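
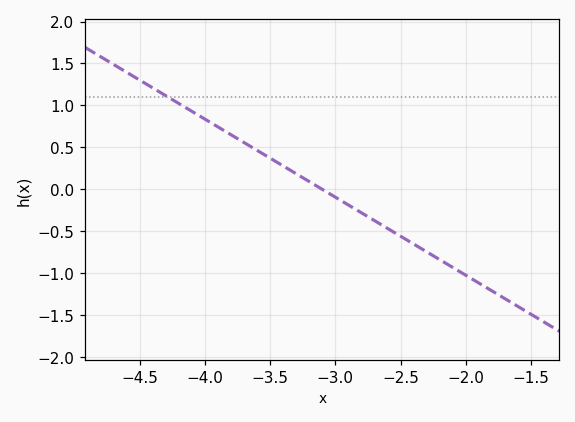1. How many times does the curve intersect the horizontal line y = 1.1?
1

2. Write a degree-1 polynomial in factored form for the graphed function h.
y = -0.93(x + 3.1)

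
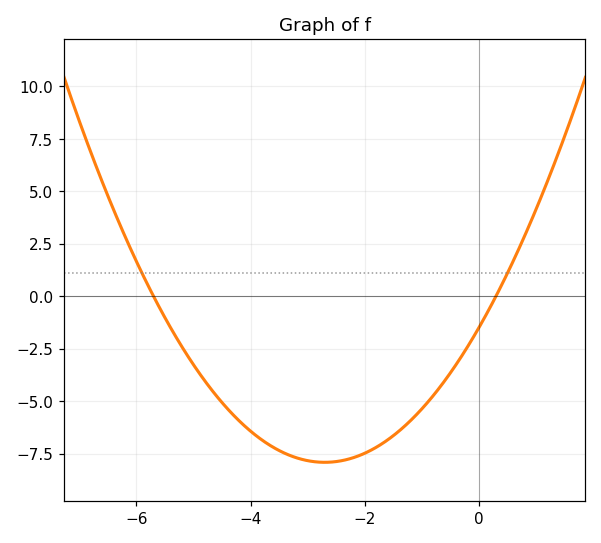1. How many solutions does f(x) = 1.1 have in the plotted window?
2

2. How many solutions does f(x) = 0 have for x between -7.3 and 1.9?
2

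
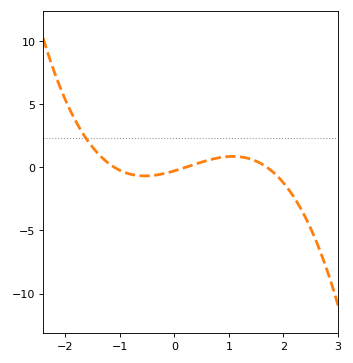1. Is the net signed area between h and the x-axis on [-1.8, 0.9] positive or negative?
positive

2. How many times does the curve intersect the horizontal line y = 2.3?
1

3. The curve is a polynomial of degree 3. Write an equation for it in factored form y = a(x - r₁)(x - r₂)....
y = -0.73(x + 1.1)(x - 0.2)(x - 1.7)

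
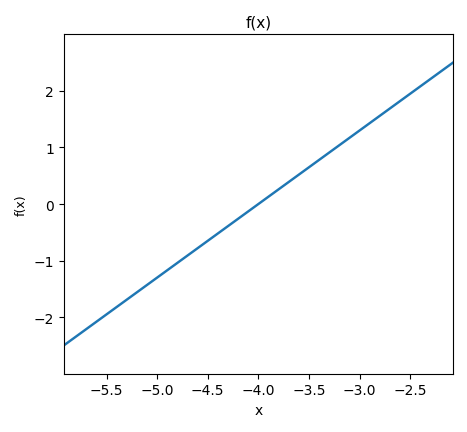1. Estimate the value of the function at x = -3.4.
0.8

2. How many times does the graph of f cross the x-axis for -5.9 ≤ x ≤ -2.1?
1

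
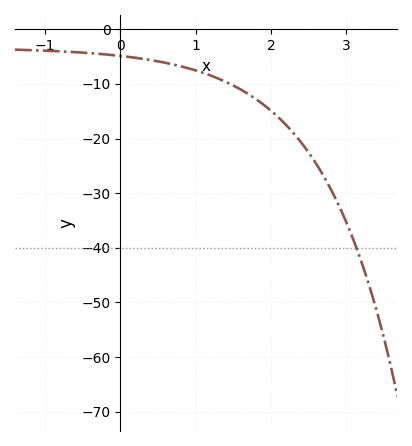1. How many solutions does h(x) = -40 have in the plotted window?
1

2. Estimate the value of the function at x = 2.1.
-16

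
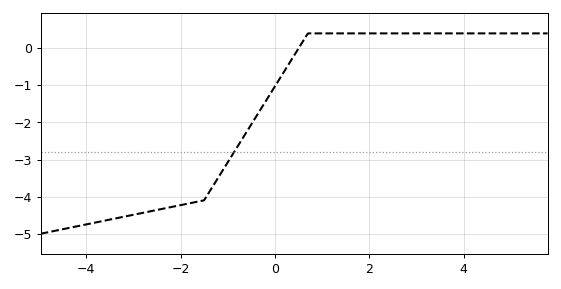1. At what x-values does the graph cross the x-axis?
0.6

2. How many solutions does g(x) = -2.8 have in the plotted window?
1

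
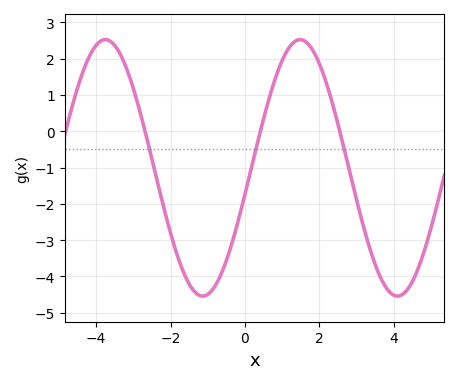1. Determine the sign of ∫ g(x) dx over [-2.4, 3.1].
negative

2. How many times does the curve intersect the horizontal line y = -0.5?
3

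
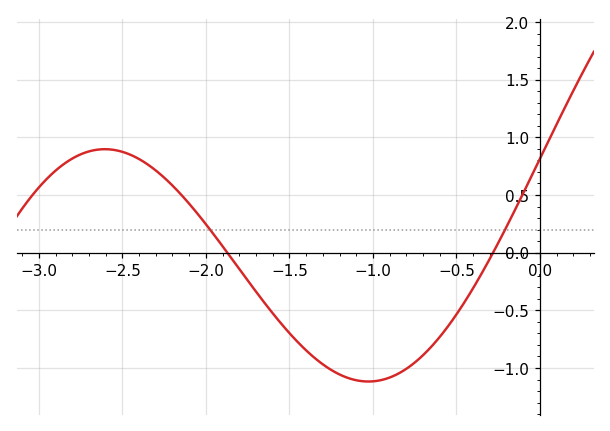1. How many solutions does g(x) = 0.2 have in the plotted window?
2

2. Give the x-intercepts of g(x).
-1.85, -0.3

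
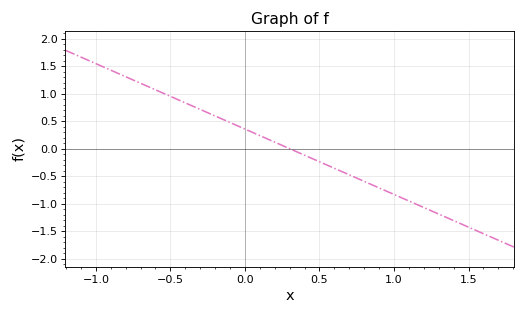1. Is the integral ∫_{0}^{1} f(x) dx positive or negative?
negative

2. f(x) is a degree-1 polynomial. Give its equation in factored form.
y = -1.19(x - 0.3)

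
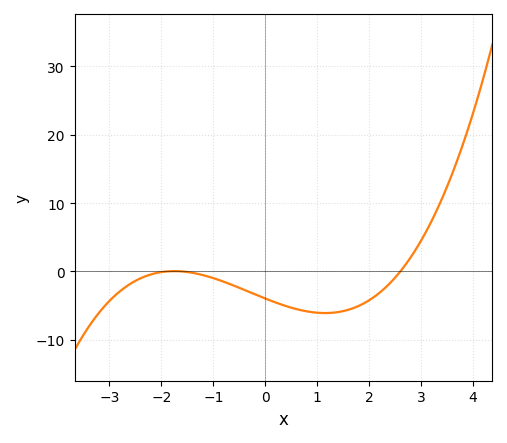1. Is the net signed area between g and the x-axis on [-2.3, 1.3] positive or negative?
negative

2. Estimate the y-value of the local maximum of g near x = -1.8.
0.049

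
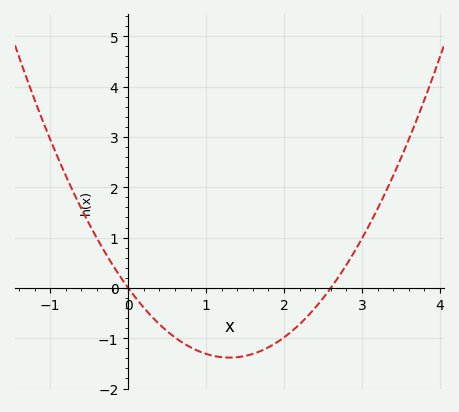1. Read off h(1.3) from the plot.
-1.4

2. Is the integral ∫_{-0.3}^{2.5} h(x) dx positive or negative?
negative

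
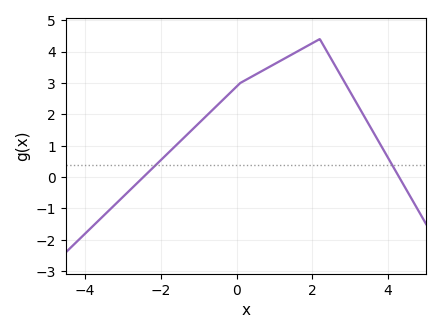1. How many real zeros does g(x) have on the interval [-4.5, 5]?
2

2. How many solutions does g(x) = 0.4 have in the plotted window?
2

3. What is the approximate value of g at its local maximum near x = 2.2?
4.4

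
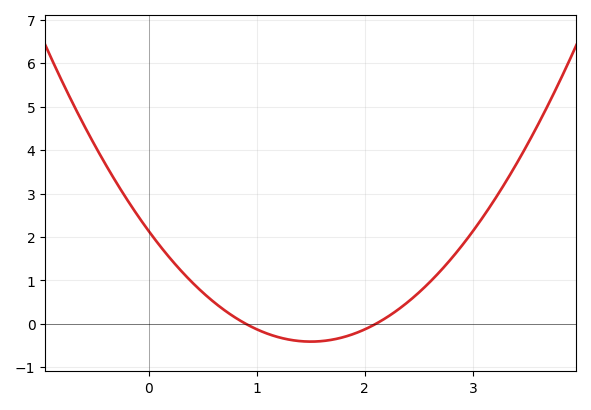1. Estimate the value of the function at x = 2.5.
0.7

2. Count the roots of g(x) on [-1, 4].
2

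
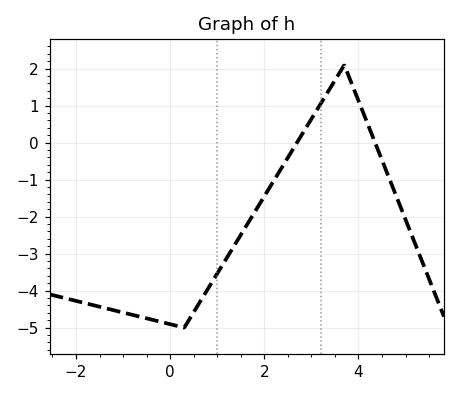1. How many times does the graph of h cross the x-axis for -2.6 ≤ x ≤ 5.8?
2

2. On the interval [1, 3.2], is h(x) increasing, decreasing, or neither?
increasing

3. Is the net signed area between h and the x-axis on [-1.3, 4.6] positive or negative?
negative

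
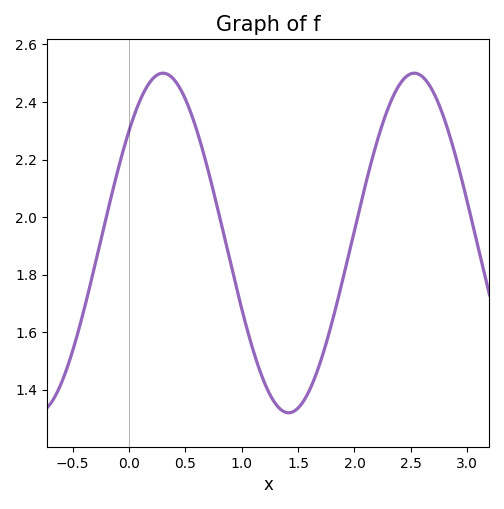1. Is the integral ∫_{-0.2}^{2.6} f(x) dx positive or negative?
positive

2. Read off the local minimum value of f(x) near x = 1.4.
1.32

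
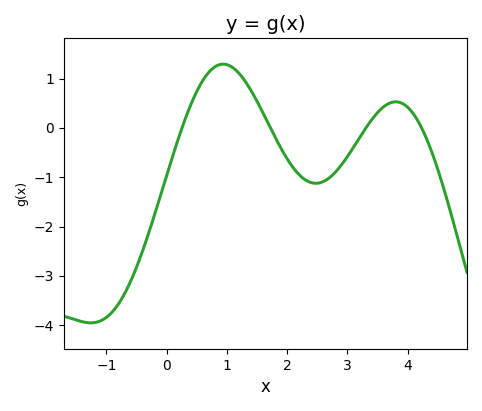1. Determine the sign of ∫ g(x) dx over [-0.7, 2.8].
negative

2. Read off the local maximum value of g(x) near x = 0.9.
1.29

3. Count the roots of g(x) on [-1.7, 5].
4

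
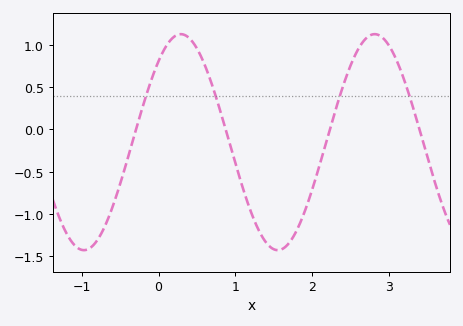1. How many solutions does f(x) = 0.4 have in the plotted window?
4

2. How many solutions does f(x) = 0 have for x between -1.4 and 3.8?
4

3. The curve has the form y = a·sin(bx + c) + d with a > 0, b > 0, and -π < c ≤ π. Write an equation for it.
y = 1.28sin(2.49x + 0.85) - 0.15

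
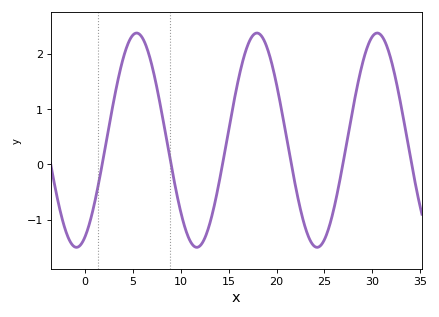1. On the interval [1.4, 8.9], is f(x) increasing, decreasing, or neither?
neither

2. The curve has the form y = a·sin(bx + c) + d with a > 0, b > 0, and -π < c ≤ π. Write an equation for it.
y = 1.94sin(0.5x - 1.1) + 0.44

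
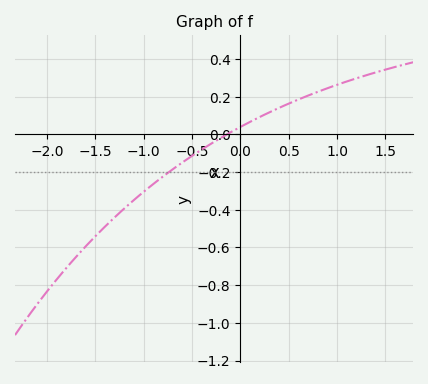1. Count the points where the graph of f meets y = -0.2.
1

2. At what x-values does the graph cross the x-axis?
-0.1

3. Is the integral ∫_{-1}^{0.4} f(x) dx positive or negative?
negative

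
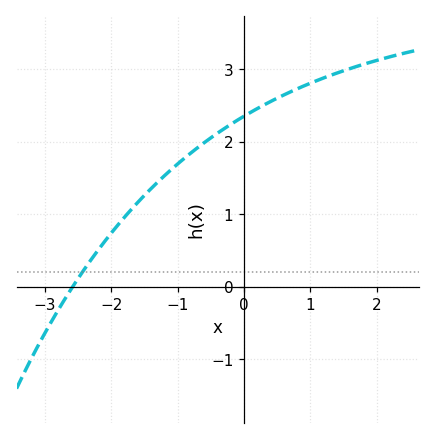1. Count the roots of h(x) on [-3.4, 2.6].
1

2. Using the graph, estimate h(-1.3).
1.4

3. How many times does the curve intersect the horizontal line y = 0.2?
1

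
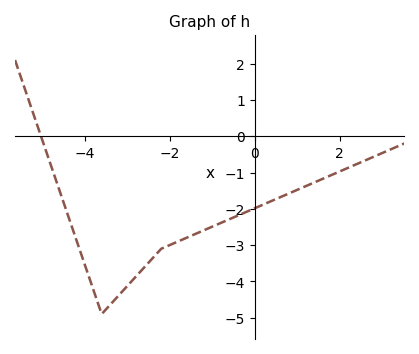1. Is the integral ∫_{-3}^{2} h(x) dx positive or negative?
negative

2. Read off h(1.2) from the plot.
-1.4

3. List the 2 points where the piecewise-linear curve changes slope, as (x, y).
(-3.6, -4.9); (-2.2, -3.1)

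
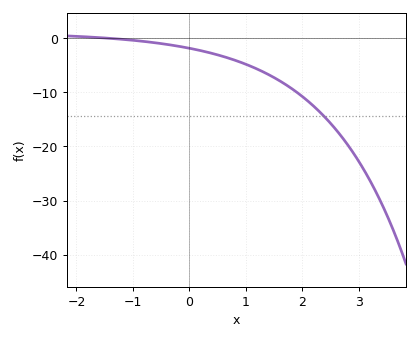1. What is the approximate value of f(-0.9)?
-0.505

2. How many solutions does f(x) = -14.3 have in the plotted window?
1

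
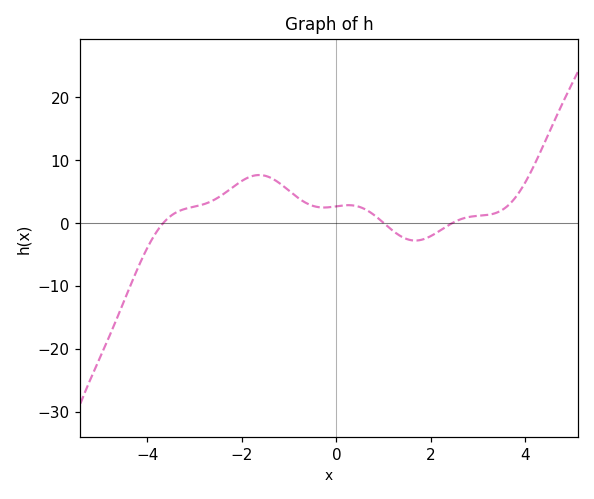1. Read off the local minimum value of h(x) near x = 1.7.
-2.8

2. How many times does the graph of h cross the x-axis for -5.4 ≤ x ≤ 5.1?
3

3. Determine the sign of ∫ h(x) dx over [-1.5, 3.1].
positive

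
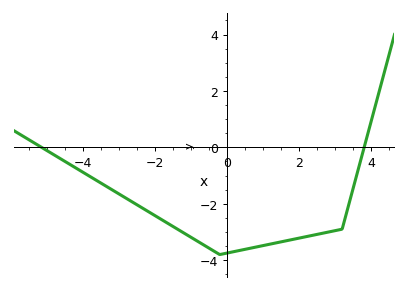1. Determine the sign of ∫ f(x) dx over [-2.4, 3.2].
negative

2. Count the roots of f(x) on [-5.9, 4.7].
2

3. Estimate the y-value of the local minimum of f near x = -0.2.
-3.8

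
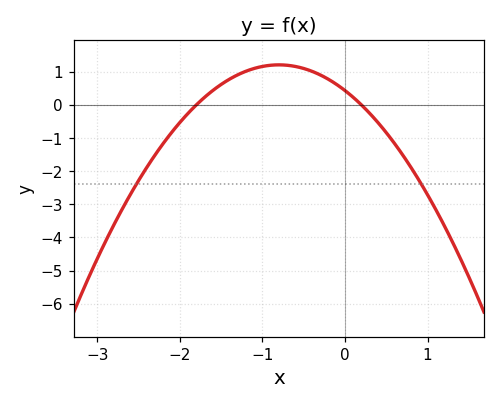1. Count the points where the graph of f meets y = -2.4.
2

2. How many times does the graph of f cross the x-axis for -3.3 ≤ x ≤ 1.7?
2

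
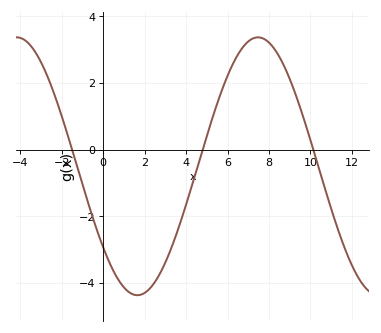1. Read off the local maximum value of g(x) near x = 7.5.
3.4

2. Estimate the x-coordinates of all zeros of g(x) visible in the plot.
-1.4, 4.8, 10.2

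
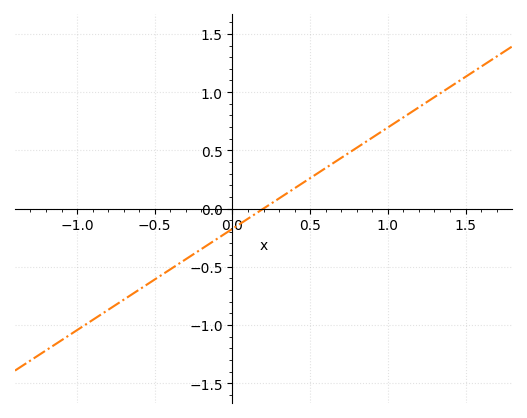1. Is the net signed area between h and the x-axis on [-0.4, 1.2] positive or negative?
positive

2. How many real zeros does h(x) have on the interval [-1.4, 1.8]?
1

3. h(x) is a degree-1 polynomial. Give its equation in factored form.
y = 0.87(x - 0.2)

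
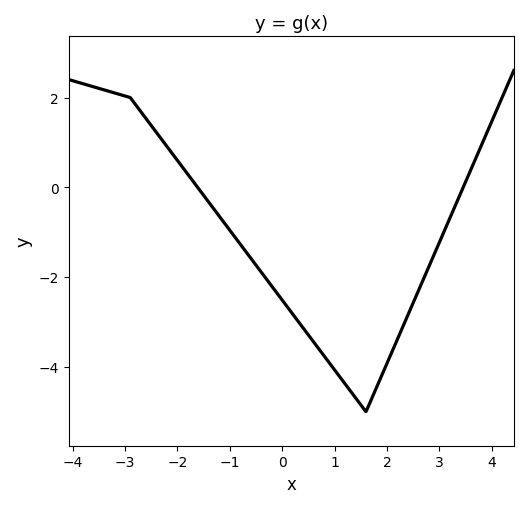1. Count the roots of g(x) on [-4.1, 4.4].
2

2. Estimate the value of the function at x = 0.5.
-3.2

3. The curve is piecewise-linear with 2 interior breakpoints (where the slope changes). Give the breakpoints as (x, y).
(-2.9, 2); (1.6, -5)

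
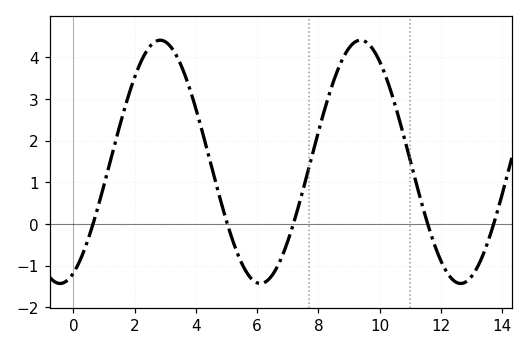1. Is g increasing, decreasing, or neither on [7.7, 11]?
neither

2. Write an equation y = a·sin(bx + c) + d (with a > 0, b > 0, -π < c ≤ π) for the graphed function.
y = 2.92sin(0.96x - 1.15) + 1.49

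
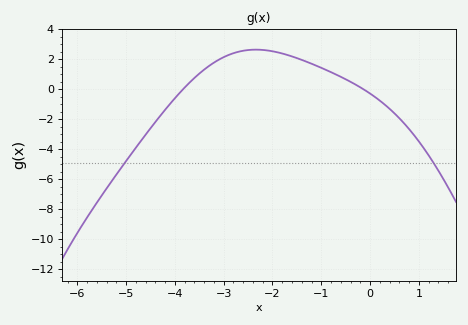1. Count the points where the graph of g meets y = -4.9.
2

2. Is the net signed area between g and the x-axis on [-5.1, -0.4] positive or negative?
positive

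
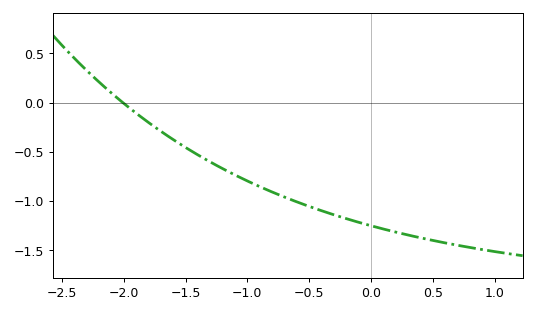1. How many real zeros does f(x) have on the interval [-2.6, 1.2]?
1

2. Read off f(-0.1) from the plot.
-1.2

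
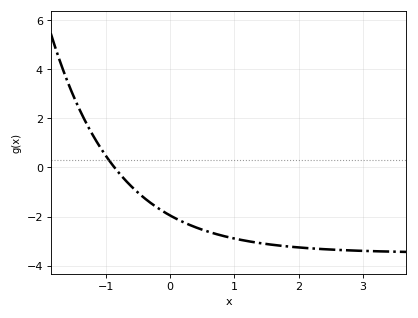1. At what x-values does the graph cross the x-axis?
-0.9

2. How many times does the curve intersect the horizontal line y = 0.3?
1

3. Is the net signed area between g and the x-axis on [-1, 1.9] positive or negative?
negative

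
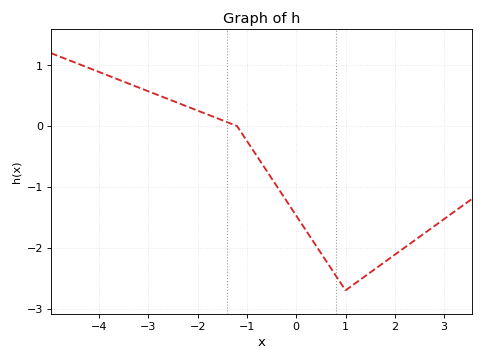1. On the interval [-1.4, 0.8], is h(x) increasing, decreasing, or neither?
decreasing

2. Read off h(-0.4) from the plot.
-1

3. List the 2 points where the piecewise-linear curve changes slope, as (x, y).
(-1.2, 0); (1, -2.7)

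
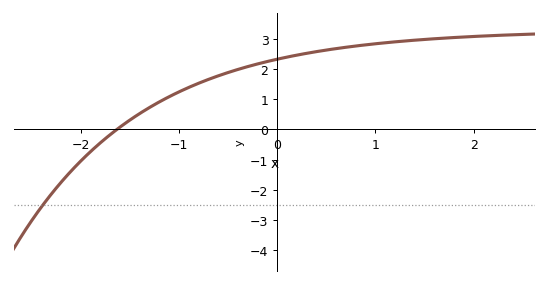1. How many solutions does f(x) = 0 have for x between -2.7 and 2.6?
1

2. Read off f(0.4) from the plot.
2.58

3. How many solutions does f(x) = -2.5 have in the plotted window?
1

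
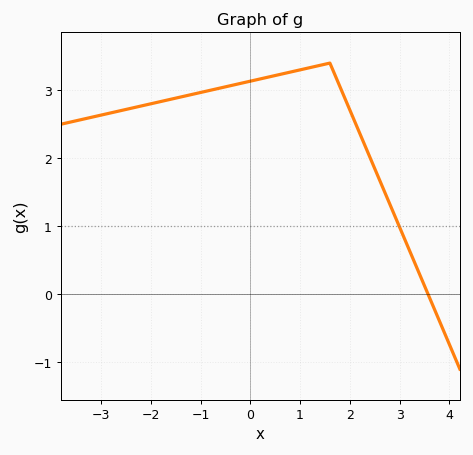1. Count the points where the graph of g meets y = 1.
1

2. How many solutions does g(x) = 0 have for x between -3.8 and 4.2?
1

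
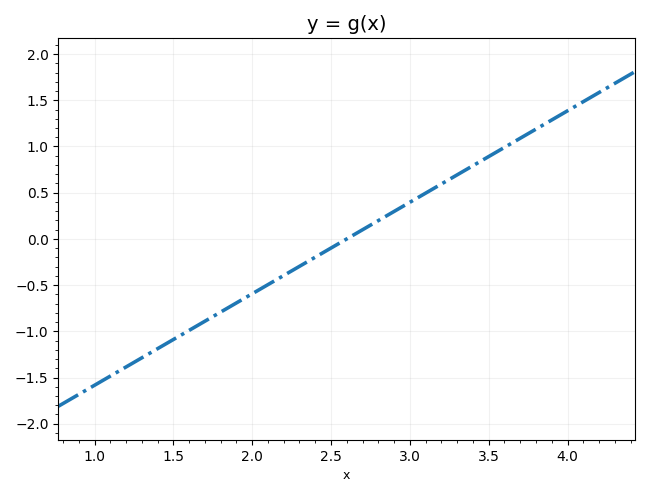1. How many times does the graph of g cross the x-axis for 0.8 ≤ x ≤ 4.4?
1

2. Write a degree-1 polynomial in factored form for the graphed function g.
y = 0.99(x - 2.6)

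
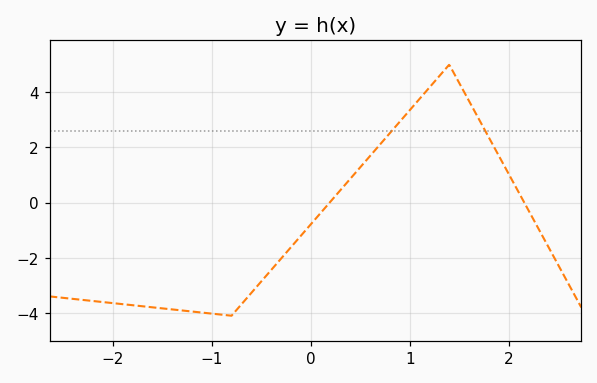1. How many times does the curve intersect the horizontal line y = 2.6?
2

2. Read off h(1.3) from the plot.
4.6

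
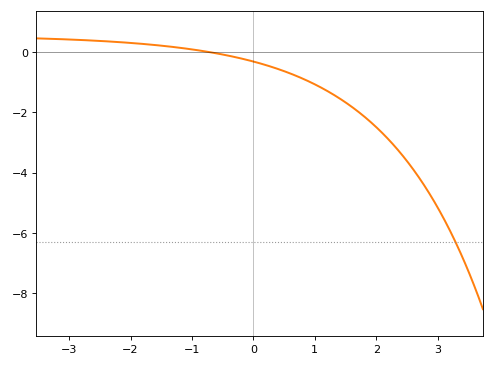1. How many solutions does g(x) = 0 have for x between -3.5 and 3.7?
1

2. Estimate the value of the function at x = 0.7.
-0.797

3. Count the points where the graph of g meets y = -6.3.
1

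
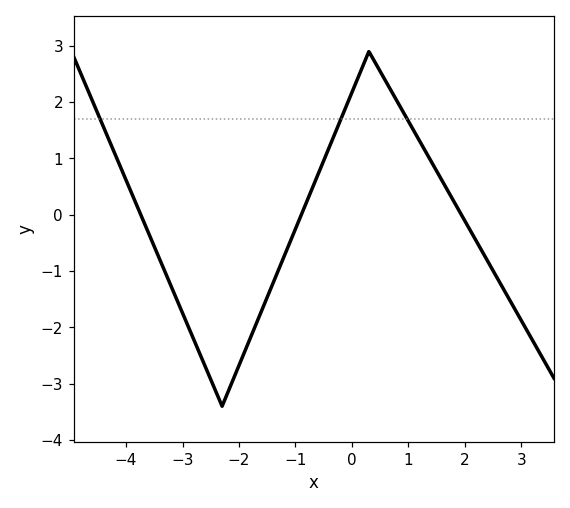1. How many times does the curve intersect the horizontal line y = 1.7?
3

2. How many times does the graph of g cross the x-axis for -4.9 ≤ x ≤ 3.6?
3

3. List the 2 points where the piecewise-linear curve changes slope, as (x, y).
(-2.3, -3.4); (0.3, 2.9)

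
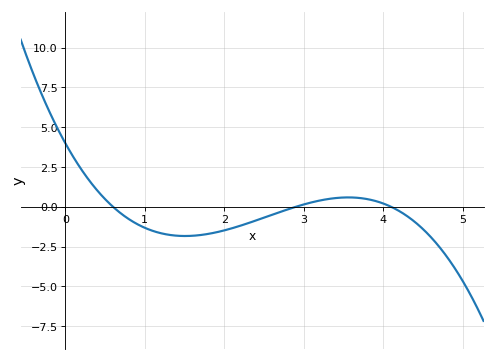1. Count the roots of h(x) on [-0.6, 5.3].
3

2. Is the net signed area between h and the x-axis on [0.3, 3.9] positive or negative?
negative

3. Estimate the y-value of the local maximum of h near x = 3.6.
0.5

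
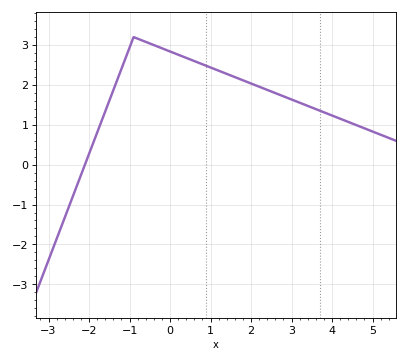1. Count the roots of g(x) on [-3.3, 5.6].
1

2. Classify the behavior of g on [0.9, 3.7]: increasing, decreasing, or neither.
decreasing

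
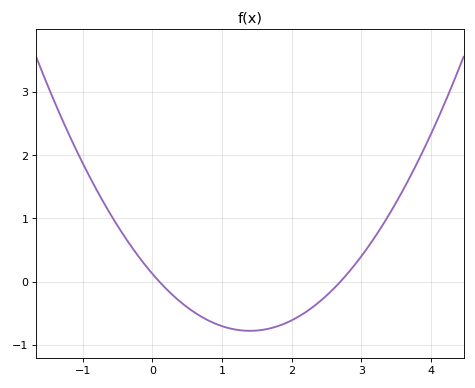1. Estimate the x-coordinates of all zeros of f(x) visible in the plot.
0.1, 2.7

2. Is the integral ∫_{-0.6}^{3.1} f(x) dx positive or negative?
negative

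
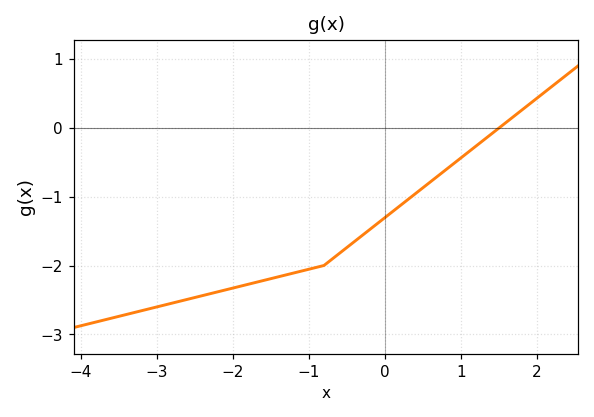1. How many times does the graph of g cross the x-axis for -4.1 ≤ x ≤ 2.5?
1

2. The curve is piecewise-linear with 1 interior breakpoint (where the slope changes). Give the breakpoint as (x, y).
(-0.8, -2)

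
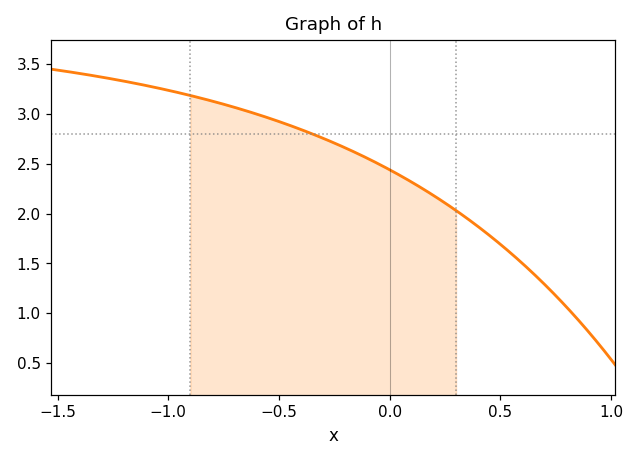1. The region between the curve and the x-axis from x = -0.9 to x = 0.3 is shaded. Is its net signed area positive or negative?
positive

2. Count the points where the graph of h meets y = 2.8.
1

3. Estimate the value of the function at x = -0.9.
3.2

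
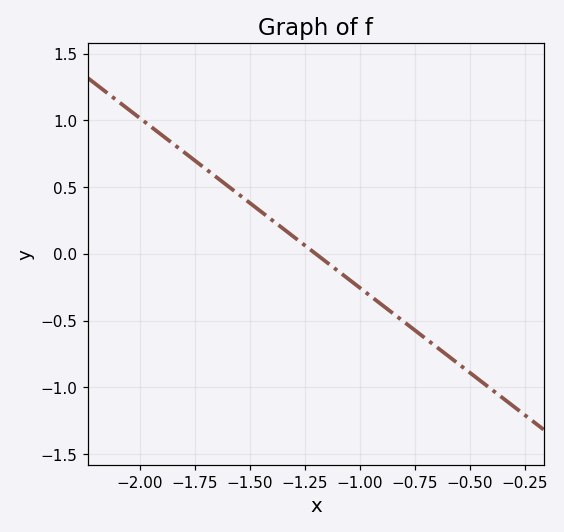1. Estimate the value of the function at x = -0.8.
-0.5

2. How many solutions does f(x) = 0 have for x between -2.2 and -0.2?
1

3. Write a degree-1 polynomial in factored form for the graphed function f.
y = -1.27(x + 1.2)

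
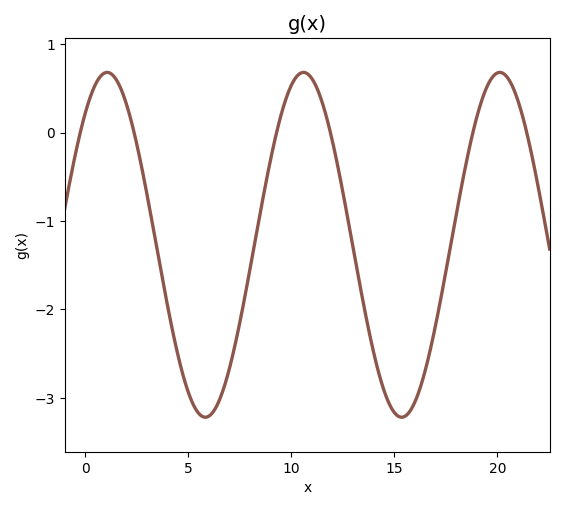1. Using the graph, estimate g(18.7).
-0.1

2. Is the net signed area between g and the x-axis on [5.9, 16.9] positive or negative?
negative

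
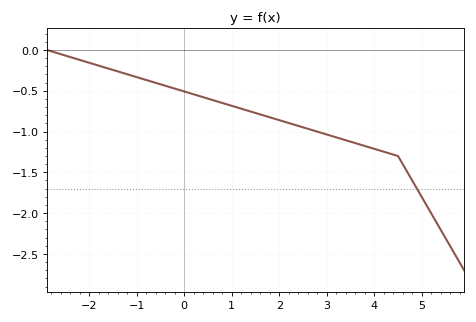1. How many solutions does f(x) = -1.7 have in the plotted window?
1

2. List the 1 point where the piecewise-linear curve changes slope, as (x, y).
(4.5, -1.3)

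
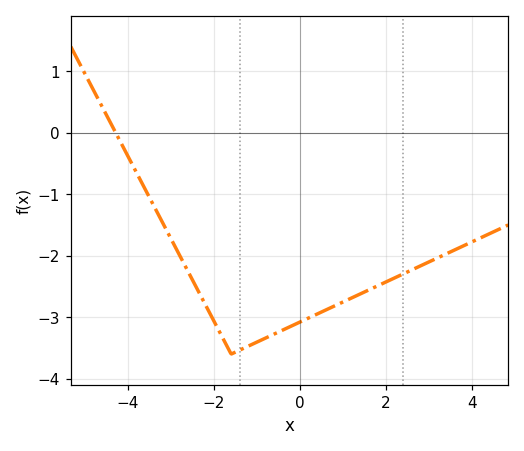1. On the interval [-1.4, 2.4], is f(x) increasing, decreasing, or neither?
increasing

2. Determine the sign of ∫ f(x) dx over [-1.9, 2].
negative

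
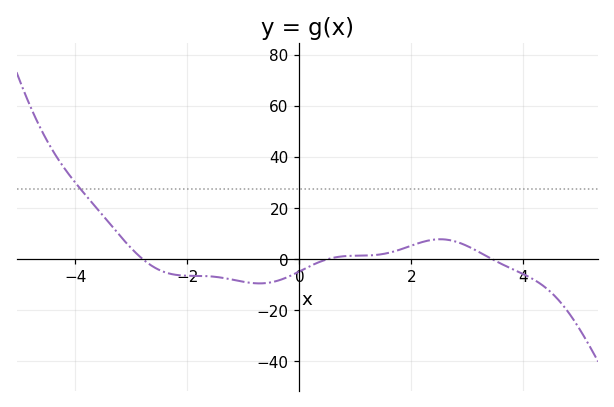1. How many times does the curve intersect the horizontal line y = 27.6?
1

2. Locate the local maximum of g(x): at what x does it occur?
2.51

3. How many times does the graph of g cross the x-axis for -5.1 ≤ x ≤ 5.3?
3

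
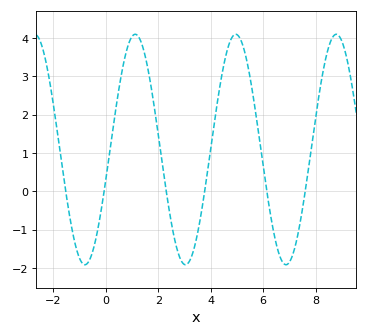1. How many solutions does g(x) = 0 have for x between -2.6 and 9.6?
6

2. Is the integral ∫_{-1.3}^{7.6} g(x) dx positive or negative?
positive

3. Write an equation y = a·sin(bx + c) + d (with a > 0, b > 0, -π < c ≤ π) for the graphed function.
y = 3.01sin(1.64x - 0.27) + 1.09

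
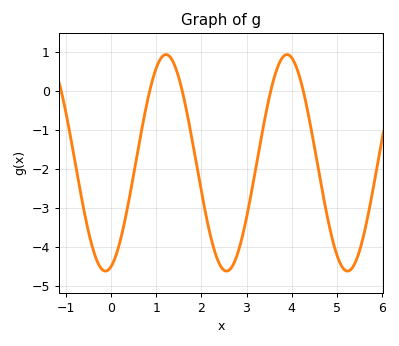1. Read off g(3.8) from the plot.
0.856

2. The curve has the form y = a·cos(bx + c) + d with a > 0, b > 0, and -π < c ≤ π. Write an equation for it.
y = 2.77cos(2.34x - 2.84) - 1.84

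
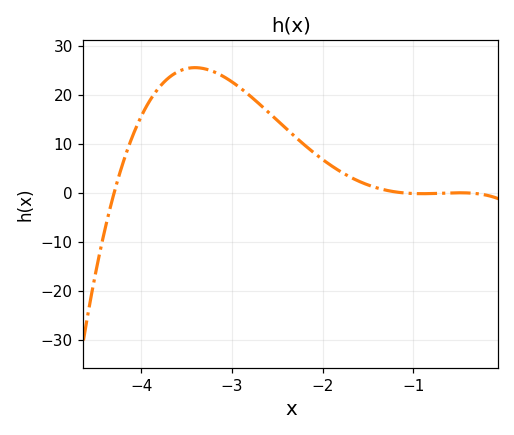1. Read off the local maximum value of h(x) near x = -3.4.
25.6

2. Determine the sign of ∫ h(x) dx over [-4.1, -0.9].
positive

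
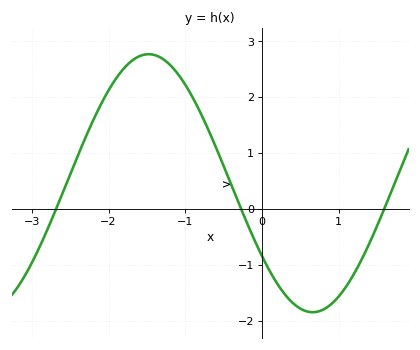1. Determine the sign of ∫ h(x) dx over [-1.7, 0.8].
positive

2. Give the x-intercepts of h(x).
-2.7, -0.3, 1.6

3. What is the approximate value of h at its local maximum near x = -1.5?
2.8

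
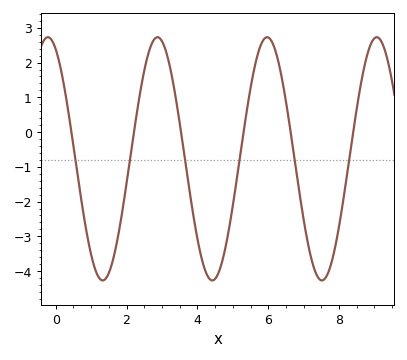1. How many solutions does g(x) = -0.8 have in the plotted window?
6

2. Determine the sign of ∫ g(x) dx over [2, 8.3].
negative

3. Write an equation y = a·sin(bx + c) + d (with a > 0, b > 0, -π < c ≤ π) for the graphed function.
y = 3.5sin(2x + 2) - 0.77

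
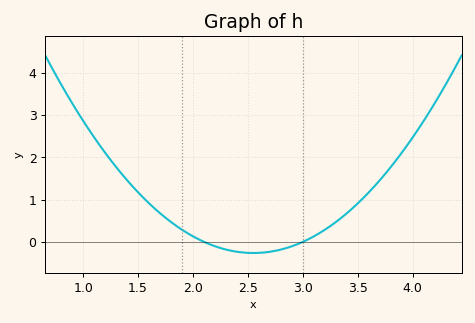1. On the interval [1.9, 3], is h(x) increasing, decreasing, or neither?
neither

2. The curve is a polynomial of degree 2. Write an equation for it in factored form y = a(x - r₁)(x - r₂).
y = 1.3(x - 2.1)(x - 3)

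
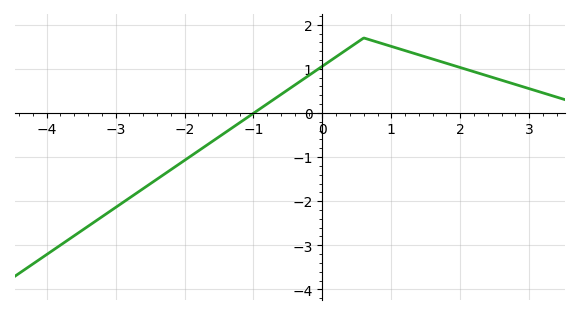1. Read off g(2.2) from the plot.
0.934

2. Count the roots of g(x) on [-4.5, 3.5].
1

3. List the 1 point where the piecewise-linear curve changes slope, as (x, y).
(0.6, 1.7)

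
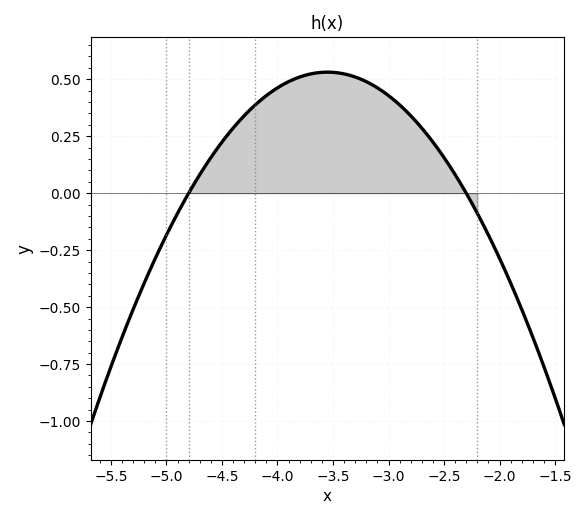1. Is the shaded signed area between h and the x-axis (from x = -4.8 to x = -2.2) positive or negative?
positive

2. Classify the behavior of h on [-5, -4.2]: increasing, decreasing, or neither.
increasing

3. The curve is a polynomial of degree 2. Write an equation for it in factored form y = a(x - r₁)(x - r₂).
y = -0.34(x + 4.8)(x + 2.3)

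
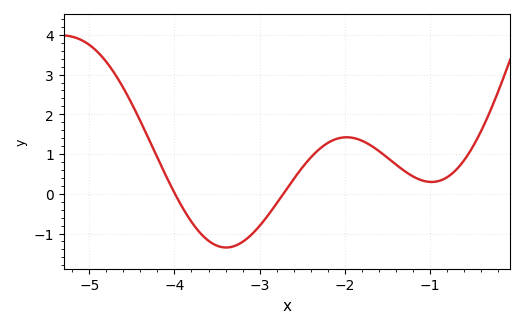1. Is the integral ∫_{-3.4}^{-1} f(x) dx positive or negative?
positive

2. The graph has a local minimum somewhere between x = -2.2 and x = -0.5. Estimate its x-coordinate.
-1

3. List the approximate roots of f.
-4, -2.7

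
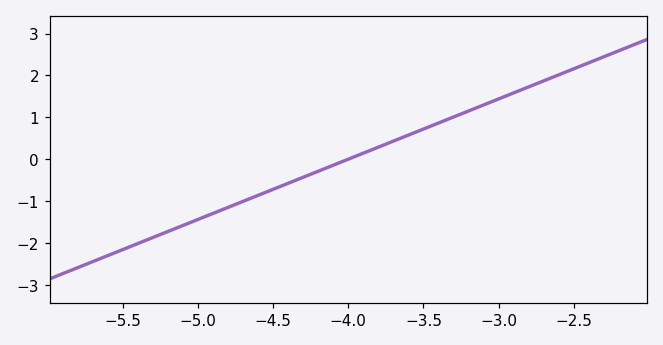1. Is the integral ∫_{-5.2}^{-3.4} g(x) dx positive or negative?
negative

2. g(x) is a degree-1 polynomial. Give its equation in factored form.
y = 1.44(x + 4)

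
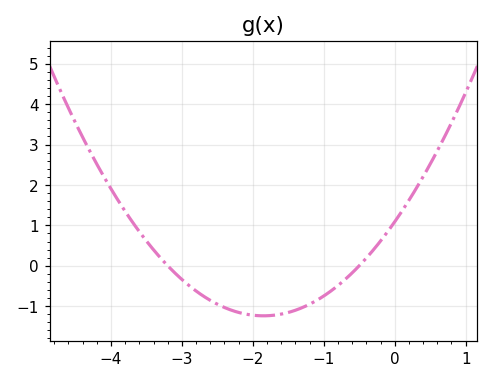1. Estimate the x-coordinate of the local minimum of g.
-1.9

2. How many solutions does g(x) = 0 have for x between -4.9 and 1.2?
2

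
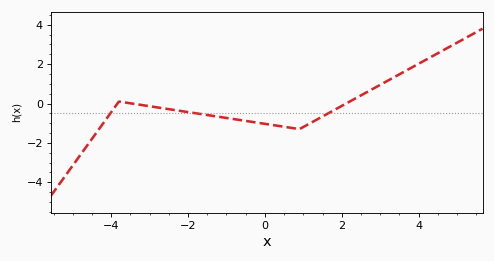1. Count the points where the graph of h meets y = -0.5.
3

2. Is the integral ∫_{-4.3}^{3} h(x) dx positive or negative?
negative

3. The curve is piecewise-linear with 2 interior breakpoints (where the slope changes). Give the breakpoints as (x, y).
(-3.8, 0.1); (0.9, -1.3)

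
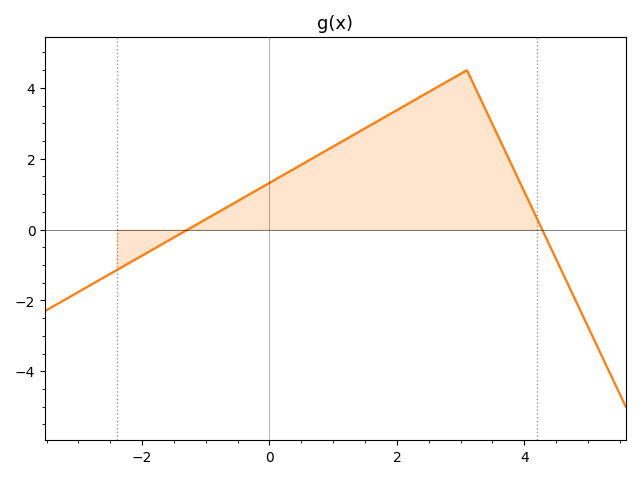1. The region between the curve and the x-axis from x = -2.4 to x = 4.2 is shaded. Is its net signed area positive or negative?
positive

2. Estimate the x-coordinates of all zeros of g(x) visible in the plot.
-1.28, 4.28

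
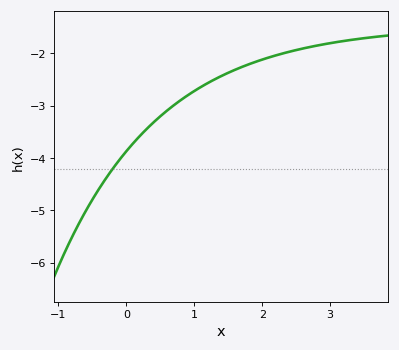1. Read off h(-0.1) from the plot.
-4.03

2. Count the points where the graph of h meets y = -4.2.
1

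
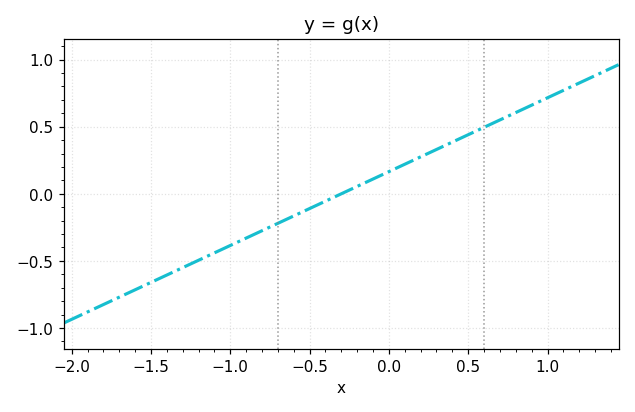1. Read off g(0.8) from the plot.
0.605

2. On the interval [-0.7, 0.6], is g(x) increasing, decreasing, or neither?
increasing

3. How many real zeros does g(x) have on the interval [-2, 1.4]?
1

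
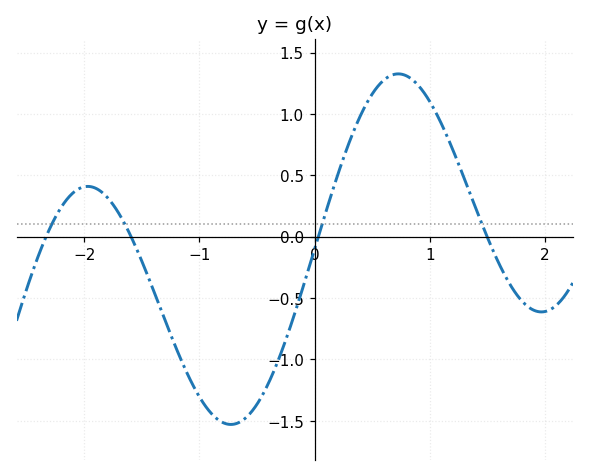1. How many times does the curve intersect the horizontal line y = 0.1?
4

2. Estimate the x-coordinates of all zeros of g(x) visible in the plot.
-2.33, -1.59, 0.033, 1.5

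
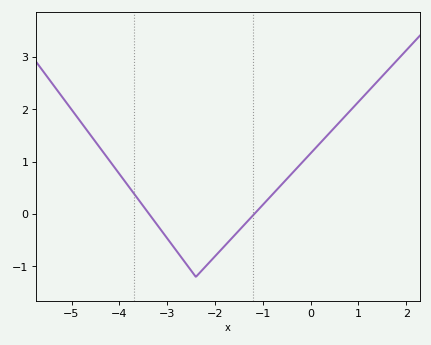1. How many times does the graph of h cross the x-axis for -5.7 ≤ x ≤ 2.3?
2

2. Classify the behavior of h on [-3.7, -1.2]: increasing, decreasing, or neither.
neither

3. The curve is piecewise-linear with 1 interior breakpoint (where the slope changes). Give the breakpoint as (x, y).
(-2.4, -1.2)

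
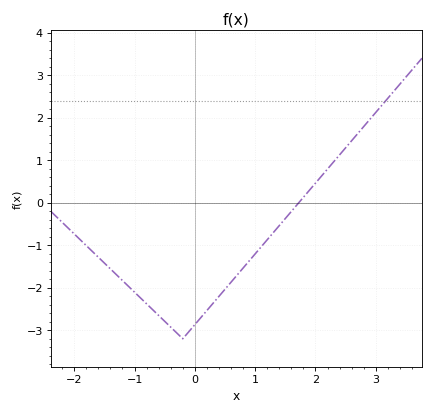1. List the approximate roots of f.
1.72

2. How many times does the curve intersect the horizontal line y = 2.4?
1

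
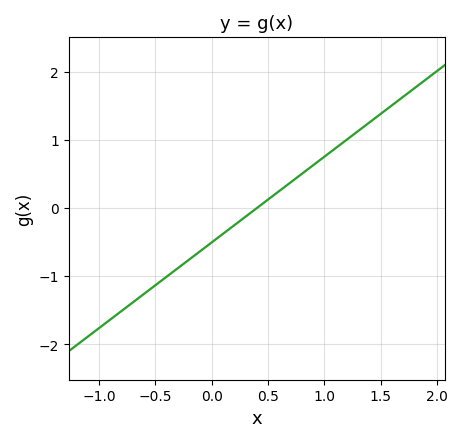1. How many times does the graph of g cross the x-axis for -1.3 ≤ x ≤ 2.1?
1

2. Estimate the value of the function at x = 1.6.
1.5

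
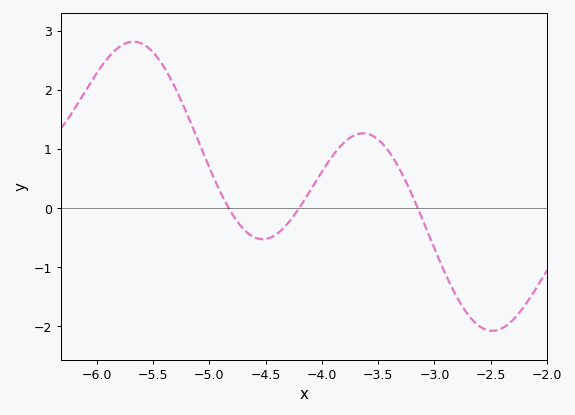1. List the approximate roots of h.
-4.83, -4.2, -3.15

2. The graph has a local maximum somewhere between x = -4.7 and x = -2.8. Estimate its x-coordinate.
-3.63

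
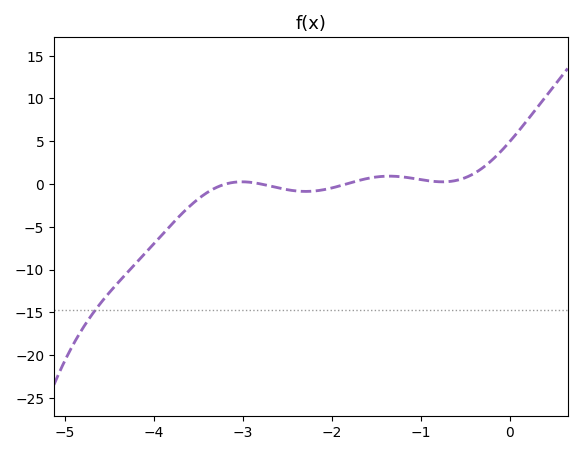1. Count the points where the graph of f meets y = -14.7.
1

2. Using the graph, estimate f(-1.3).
0.904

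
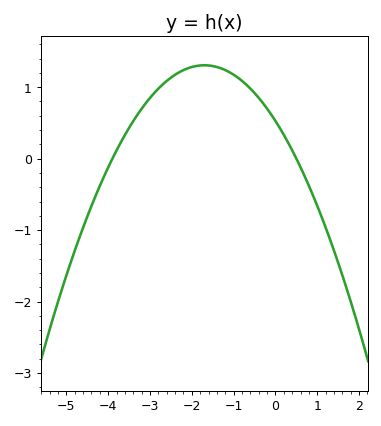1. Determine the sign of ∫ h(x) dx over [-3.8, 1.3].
positive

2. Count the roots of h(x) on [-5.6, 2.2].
2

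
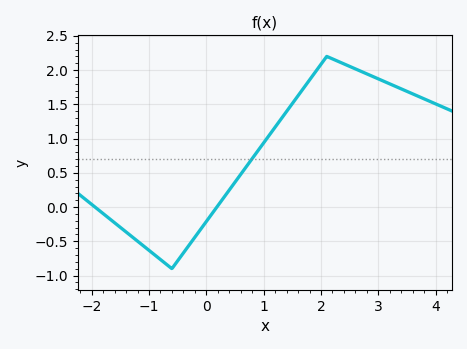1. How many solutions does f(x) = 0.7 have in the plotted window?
1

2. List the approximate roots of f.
-1.94, 0.184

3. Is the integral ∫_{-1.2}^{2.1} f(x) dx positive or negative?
positive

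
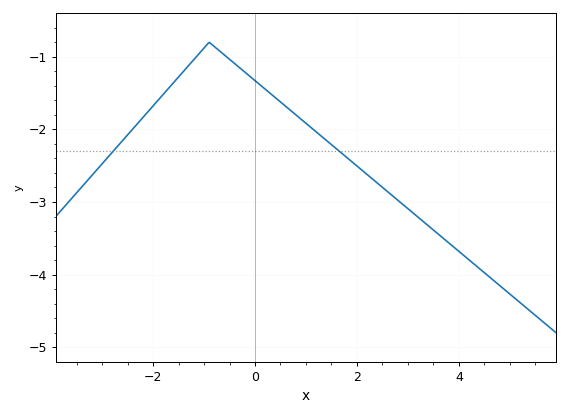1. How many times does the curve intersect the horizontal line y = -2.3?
2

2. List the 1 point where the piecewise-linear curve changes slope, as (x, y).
(-0.9, -0.8)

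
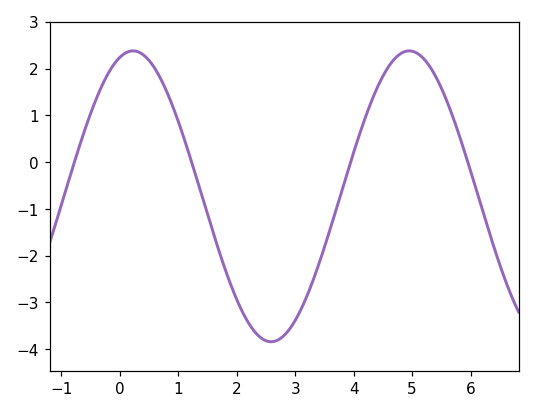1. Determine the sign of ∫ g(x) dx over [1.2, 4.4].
negative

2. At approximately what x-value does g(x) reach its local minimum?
2.6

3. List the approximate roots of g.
-0.8, 1.2, 4, 6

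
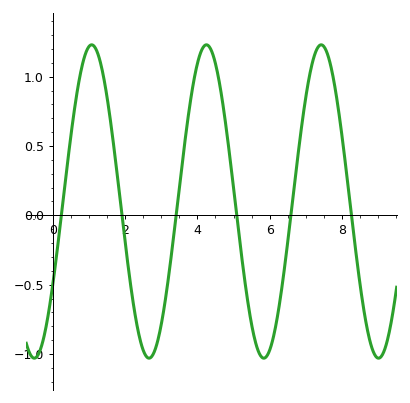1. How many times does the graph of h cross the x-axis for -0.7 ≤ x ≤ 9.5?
6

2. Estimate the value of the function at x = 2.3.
-0.75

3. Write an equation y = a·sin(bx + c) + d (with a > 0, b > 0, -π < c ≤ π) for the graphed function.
y = 1.13sin(2x - 0.56) + 0.1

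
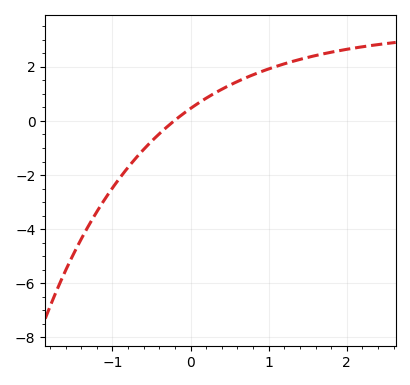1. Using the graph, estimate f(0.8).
1.8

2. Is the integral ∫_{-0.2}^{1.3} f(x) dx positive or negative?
positive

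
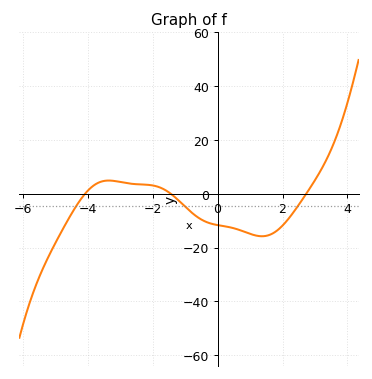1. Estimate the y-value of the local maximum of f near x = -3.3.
4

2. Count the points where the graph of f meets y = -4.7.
3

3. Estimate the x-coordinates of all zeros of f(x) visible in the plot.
-4, -1.4, 2.8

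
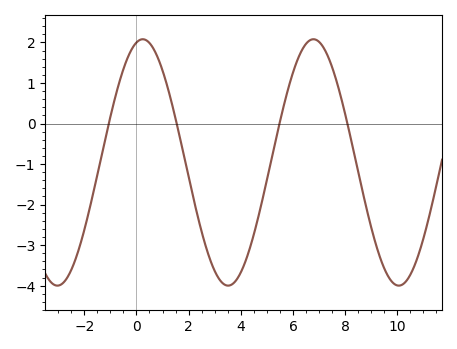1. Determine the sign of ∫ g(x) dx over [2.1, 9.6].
negative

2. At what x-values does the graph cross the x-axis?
-1.06, 1.54, 5.48, 8.09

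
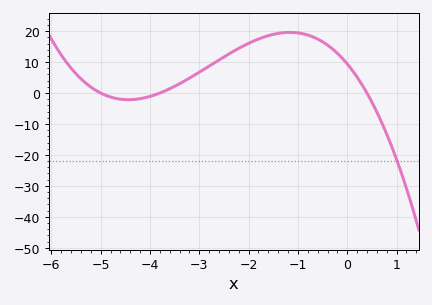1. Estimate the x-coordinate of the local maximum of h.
-1.16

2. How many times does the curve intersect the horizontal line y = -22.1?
1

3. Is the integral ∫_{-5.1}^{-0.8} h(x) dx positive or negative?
positive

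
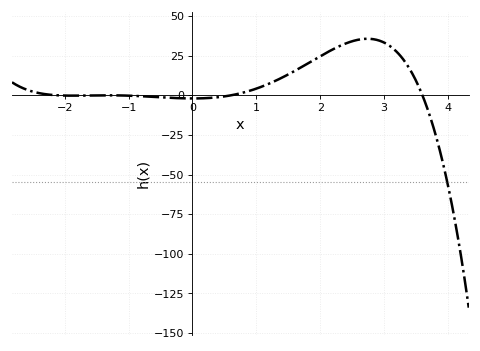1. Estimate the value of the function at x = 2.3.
32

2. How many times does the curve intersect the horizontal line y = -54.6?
1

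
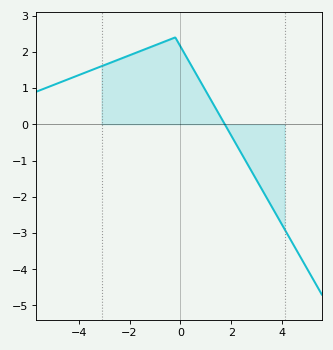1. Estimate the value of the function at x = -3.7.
1.4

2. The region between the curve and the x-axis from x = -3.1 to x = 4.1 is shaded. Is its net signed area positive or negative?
positive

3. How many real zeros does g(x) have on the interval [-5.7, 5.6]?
1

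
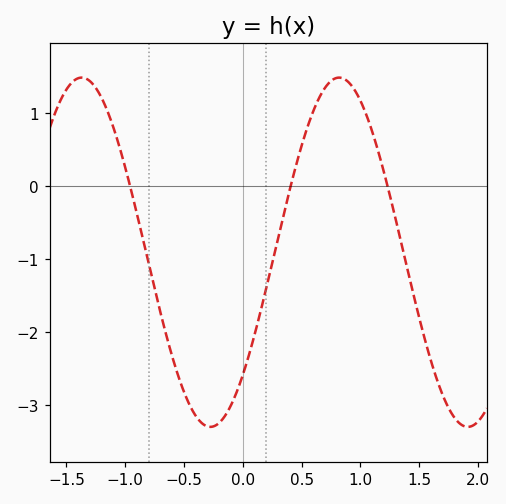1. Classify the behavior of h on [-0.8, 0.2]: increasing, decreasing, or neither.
neither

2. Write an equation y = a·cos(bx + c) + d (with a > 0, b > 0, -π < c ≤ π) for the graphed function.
y = 2.39cos(2.87x - 2.35) - 0.91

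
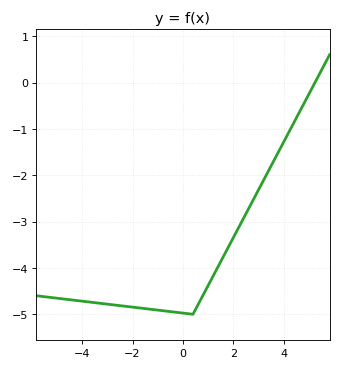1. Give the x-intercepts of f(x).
5.24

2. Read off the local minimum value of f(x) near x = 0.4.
-5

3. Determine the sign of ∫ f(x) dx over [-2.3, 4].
negative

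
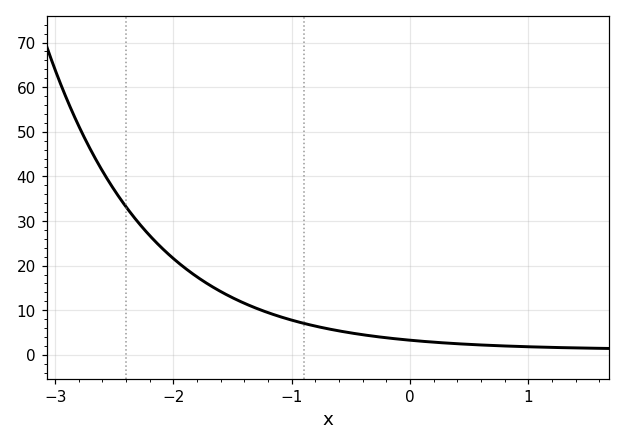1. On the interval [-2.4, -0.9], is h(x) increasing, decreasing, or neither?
decreasing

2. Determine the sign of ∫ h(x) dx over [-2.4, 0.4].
positive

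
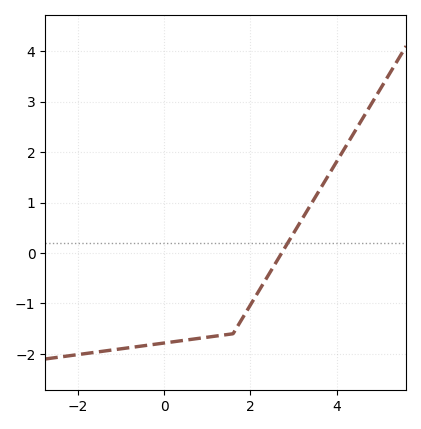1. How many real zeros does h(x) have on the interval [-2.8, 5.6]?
1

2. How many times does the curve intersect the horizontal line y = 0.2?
1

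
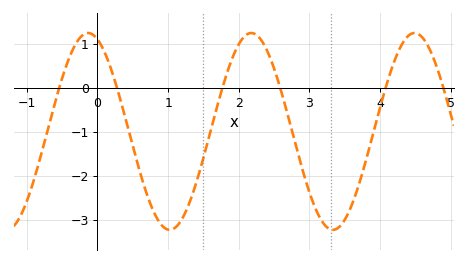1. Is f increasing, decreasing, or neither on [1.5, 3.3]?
neither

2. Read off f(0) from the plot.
1.1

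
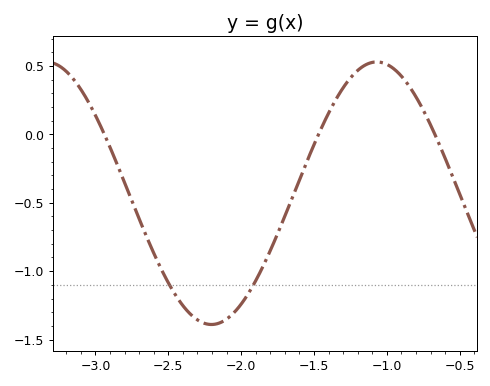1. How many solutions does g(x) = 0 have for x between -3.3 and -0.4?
3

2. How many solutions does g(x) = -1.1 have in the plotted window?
2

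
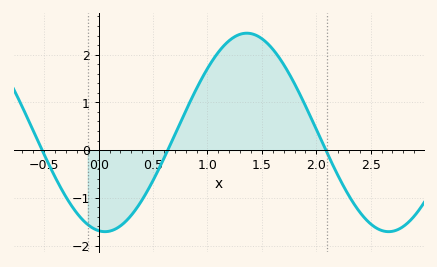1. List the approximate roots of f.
-0.5, 0.6, 2.1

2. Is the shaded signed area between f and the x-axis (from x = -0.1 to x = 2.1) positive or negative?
positive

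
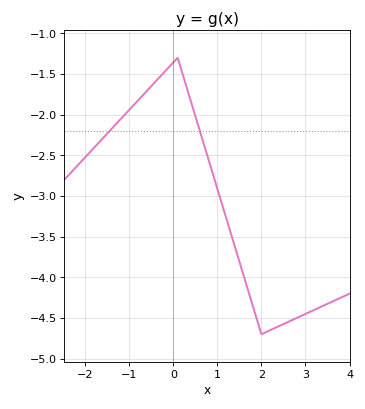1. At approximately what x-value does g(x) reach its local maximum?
0.099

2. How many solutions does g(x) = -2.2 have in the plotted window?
2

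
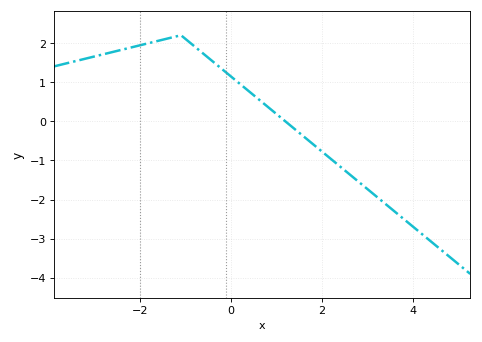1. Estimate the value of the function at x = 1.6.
-0.4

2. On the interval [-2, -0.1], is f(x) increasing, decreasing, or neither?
neither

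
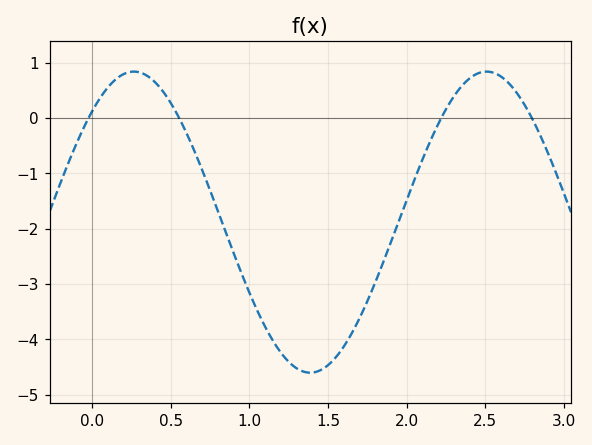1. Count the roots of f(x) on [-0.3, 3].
4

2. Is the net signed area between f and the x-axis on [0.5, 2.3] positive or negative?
negative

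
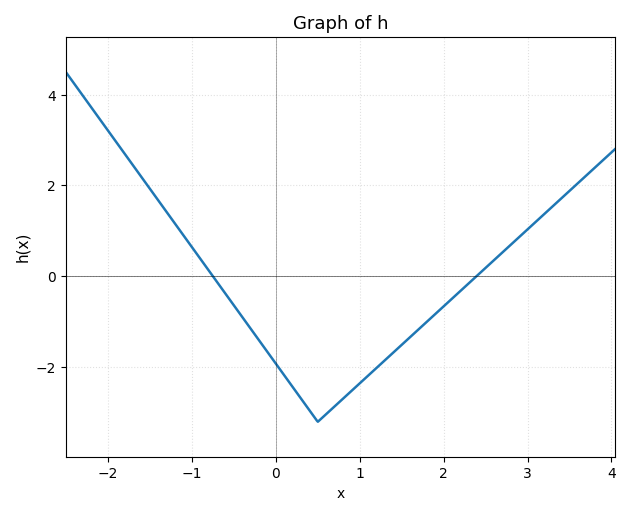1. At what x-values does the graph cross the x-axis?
-0.7, 2.4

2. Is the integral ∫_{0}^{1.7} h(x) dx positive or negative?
negative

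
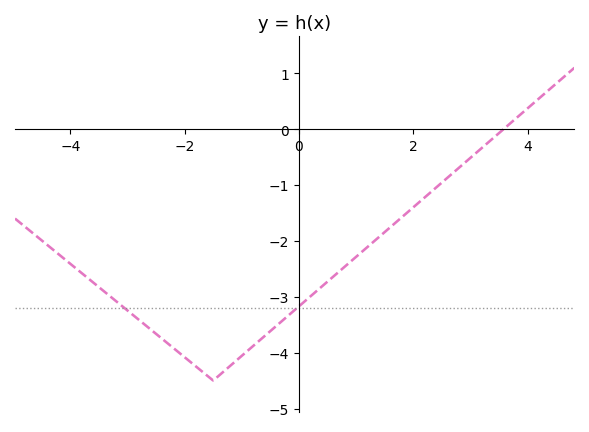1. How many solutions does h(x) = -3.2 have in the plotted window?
2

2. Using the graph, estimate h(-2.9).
-3.33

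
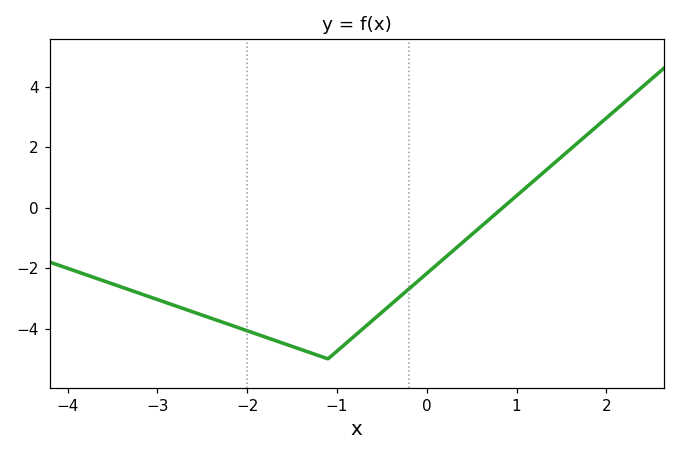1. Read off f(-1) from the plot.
-4.74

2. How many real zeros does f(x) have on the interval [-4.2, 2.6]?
1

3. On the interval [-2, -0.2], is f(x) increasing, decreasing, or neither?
neither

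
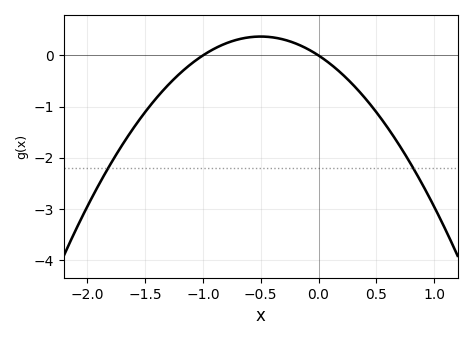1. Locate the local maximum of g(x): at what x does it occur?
-0.5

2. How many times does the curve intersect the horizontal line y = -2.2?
2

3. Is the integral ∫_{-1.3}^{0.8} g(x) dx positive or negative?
negative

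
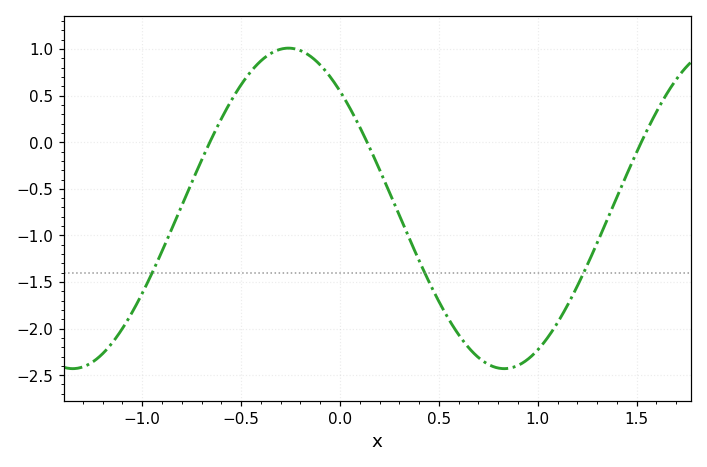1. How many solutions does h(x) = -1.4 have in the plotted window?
3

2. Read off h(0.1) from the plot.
0.15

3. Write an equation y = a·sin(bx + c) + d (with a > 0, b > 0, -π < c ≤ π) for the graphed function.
y = 1.72sin(2.9x + 2.3) - 0.71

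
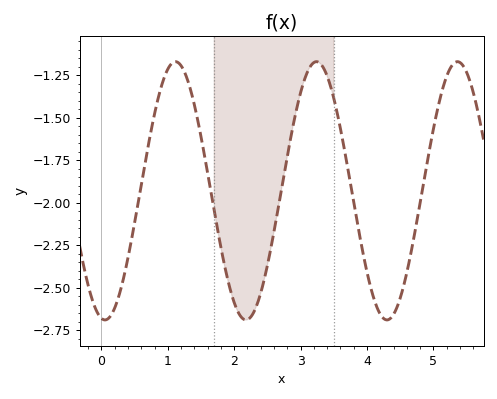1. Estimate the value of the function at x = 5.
-1.56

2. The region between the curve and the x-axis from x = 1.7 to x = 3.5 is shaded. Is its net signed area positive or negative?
negative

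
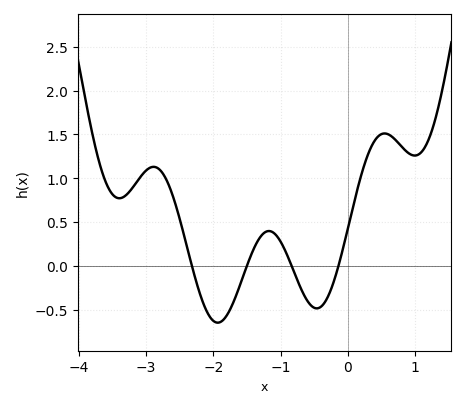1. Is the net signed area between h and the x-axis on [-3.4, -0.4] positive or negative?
positive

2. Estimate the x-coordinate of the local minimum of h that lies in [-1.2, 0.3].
-0.5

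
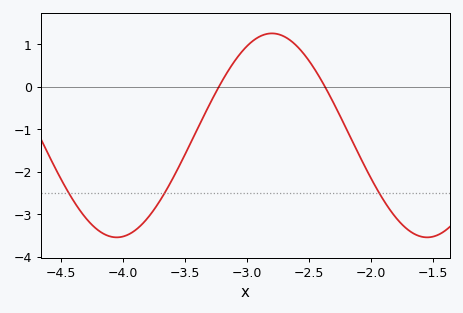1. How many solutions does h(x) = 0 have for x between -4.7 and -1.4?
2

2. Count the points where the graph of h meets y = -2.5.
3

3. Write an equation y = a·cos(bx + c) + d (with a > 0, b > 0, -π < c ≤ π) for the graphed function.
y = 2.4cos(2.51x + 0.742) - 1.14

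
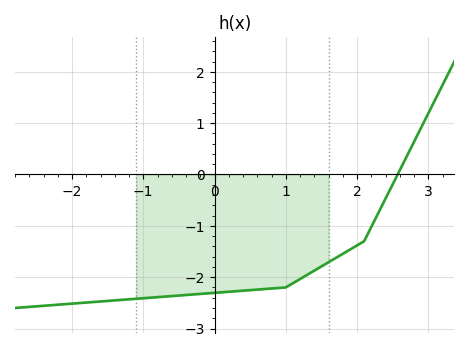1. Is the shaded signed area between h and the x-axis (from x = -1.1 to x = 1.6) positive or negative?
negative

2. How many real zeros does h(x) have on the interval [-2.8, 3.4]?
1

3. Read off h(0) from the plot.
-2.3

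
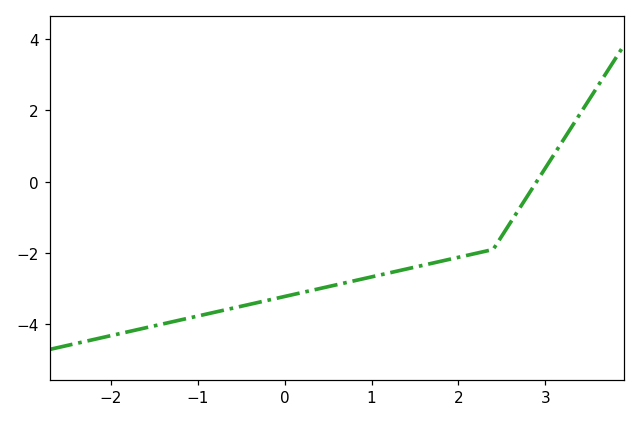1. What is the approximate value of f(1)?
-2.67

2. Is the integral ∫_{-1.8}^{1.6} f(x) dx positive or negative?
negative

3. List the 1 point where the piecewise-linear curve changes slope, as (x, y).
(2.4, -1.9)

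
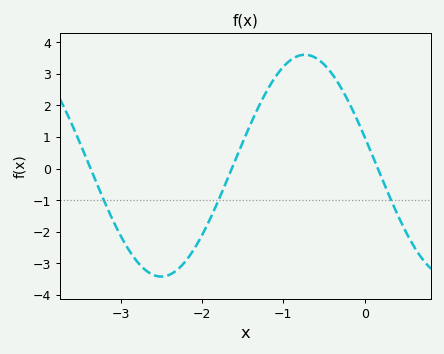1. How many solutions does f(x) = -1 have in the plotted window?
3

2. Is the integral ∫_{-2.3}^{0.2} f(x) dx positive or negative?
positive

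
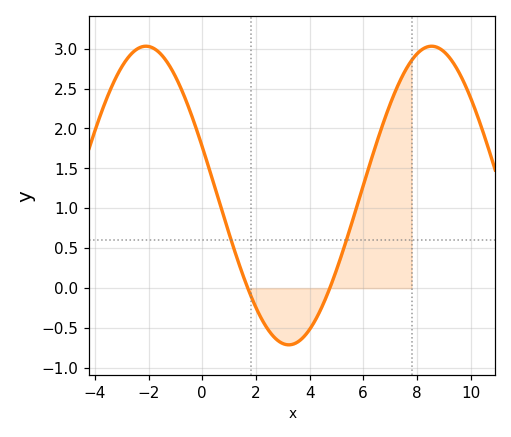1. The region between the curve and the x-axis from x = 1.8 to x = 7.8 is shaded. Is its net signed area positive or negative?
positive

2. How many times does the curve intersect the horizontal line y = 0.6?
2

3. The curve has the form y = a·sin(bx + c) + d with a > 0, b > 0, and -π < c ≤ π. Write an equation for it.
y = 1.87sin(0.59x + 2.8) + 1.16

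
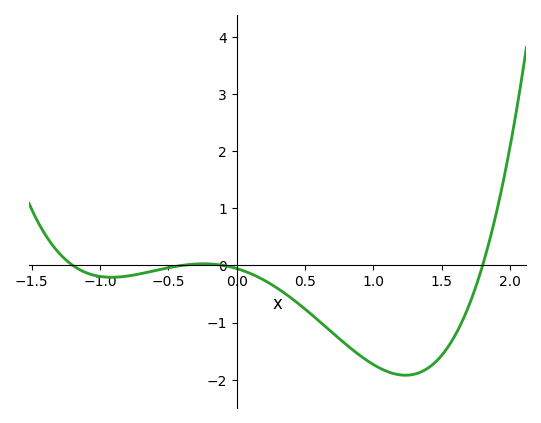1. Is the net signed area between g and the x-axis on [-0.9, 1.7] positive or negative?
negative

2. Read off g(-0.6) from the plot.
-0.092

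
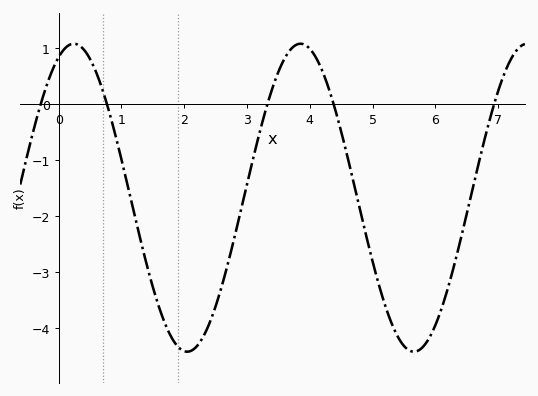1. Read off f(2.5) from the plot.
-3.6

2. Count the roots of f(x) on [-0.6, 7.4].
5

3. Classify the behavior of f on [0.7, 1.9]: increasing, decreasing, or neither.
decreasing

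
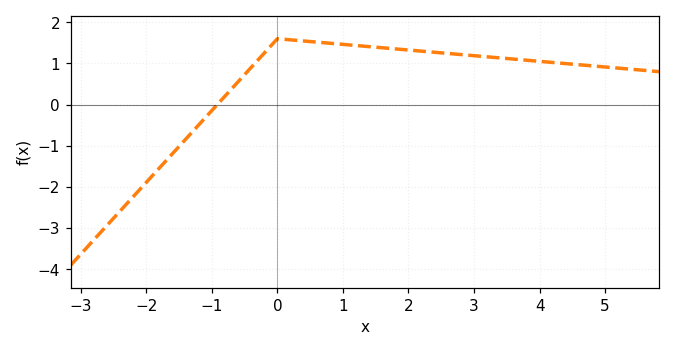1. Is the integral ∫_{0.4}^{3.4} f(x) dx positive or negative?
positive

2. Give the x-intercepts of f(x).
-1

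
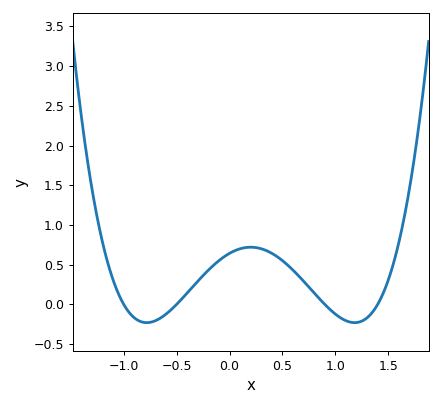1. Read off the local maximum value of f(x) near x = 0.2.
0.7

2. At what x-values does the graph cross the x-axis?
-1, -0.5, 0.9, 1.4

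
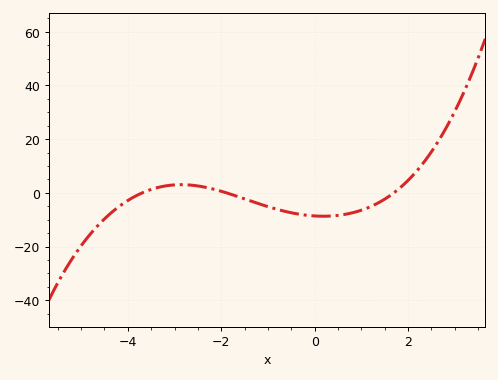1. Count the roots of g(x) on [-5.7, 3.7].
3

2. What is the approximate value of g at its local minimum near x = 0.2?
-8.7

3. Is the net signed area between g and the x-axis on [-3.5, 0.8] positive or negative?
negative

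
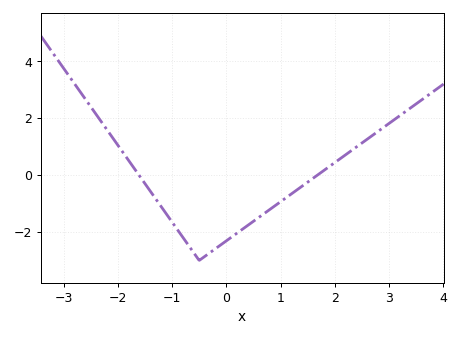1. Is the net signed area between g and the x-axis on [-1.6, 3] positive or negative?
negative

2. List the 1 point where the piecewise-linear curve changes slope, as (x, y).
(-0.5, -3)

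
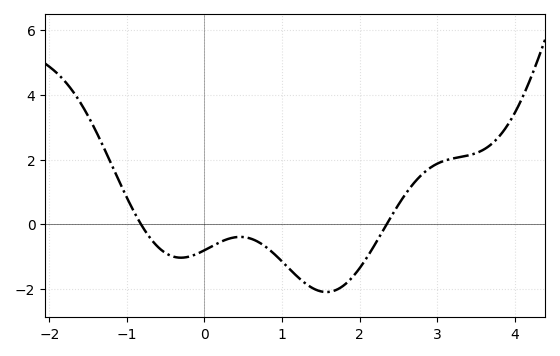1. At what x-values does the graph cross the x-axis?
-0.8, 2.3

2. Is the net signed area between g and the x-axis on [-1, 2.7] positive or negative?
negative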